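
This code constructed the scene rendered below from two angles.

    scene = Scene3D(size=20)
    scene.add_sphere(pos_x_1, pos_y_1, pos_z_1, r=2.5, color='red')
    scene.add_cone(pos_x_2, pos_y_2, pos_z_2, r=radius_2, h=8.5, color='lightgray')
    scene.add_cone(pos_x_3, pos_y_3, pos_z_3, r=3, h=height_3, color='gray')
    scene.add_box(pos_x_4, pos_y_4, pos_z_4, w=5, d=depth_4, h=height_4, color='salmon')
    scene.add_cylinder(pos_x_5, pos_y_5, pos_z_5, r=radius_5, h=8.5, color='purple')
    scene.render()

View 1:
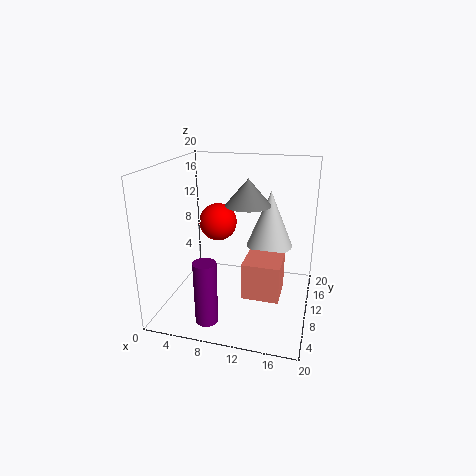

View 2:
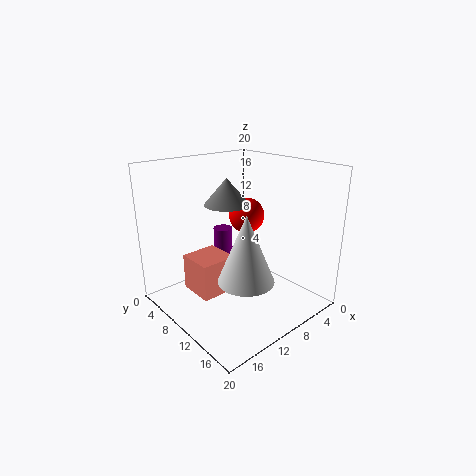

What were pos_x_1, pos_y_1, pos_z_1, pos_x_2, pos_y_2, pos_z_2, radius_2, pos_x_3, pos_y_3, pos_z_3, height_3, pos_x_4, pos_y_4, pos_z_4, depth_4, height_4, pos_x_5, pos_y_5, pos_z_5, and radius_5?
pos_x_1 = 7.5, pos_y_1 = 9, pos_z_1 = 12.5, pos_x_2 = 13.5, pos_y_2 = 15.5, pos_z_2 = 7, radius_2 = 3.5, pos_x_3 = 11.5, pos_y_3 = 9.5, pos_z_3 = 15, height_3 = 3.5, pos_x_4 = 11.5, pos_y_4 = 6, pos_z_4 = 3, depth_4 = 5, height_4 = 5, pos_x_5 = 7.5, pos_y_5 = 3.5, pos_z_5 = 0.5, radius_5 = 1.5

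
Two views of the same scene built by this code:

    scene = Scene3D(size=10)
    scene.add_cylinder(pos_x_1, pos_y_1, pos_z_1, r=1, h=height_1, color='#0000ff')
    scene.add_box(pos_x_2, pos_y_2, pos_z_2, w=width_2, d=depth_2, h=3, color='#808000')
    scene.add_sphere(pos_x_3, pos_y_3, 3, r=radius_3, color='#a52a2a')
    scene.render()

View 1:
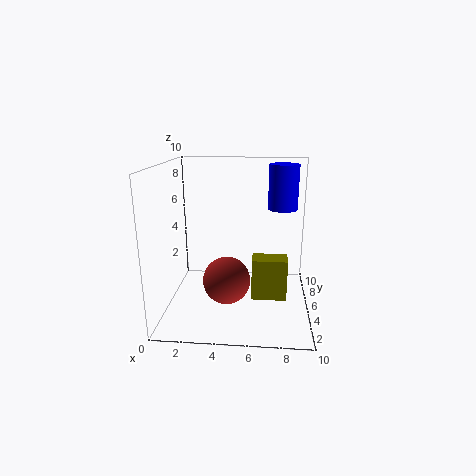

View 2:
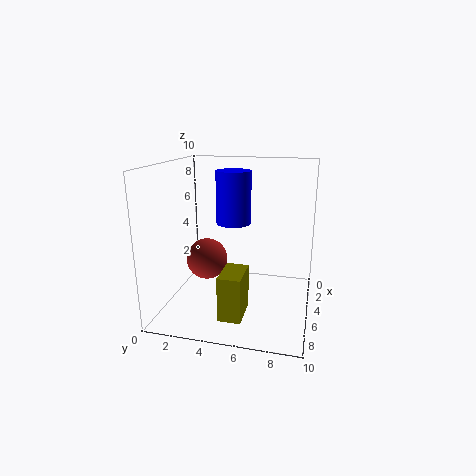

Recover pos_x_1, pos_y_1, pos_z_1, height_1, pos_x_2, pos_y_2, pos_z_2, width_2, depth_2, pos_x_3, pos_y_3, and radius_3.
pos_x_1 = 8, pos_y_1 = 5.5, pos_z_1 = 7, height_1 = 3, pos_x_2 = 6, pos_y_2 = 4.5, pos_z_2 = 0.5, width_2 = 2.5, depth_2 = 1.5, pos_x_3 = 4.5, pos_y_3 = 2.5, radius_3 = 1.5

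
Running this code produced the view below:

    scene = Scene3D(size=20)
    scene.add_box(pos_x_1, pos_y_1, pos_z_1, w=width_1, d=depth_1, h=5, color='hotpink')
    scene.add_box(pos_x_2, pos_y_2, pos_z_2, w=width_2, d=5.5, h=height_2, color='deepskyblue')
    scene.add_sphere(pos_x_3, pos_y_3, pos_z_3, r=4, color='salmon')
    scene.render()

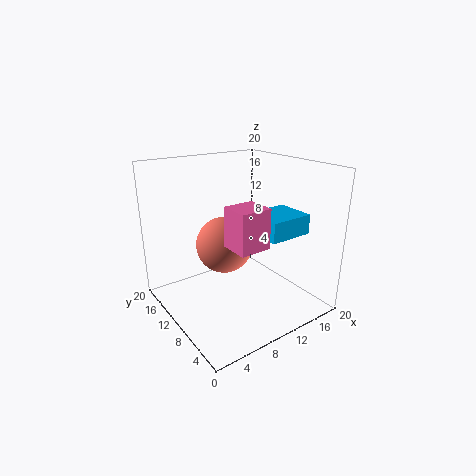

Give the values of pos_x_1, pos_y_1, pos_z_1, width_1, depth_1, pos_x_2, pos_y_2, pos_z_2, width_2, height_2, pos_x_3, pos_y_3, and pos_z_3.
pos_x_1 = 5.5; pos_y_1 = 2.75; pos_z_1 = 11.25; width_1 = 4; depth_1 = 3.75; pos_x_2 = 11.5; pos_y_2 = 4.25; pos_z_2 = 10.75; width_2 = 6.25; height_2 = 2.75; pos_x_3 = 9; pos_y_3 = 12; pos_z_3 = 8.5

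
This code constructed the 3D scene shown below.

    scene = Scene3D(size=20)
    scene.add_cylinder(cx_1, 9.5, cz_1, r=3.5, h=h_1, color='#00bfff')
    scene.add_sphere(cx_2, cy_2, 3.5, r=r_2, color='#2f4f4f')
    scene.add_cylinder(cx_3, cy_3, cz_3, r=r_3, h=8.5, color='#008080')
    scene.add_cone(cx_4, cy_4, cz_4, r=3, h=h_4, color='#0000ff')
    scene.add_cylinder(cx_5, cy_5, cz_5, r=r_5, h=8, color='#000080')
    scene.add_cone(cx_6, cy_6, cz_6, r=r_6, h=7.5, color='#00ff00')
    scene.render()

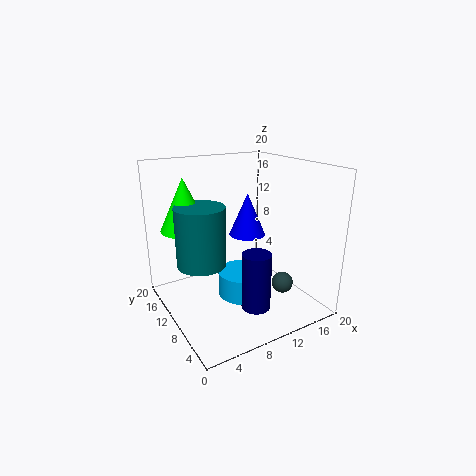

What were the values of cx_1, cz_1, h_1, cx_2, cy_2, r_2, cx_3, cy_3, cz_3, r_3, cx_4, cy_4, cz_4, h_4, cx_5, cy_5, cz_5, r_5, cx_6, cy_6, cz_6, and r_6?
cx_1 = 10.5
cz_1 = 1.5
h_1 = 3.5
cx_2 = 15
cy_2 = 6
r_2 = 1.5
cx_3 = 5.5
cy_3 = 12.5
cz_3 = 6
r_3 = 3.5
cx_4 = 16
cy_4 = 17
cz_4 = 7
h_4 = 7
cx_5 = 10.5
cy_5 = 6
cz_5 = 1
r_5 = 2
cx_6 = 4.5
cy_6 = 15.5
cz_6 = 10.5
r_6 = 3.5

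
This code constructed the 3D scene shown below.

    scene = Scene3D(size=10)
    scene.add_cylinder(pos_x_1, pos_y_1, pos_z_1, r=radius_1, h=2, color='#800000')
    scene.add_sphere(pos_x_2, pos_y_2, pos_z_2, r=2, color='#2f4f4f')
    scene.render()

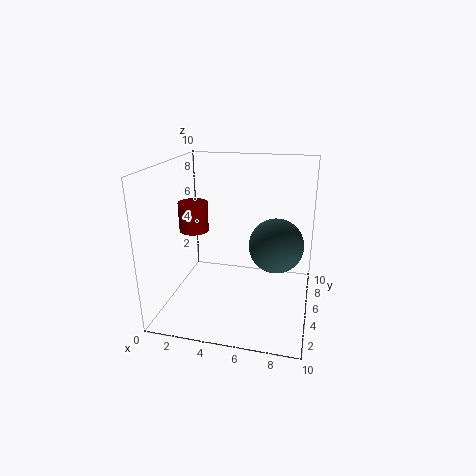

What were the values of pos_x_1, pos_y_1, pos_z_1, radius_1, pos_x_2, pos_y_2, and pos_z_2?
pos_x_1 = 2, pos_y_1 = 4.5, pos_z_1 = 5.5, radius_1 = 1, pos_x_2 = 7.5, pos_y_2 = 6.5, pos_z_2 = 4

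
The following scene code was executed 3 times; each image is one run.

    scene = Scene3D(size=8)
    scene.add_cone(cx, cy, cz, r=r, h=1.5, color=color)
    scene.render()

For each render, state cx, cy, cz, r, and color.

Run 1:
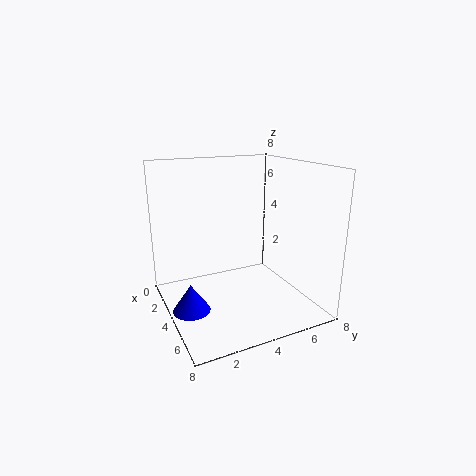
cx = 4.5; cy = 1; cz = 0.5; r = 1; color = 'blue'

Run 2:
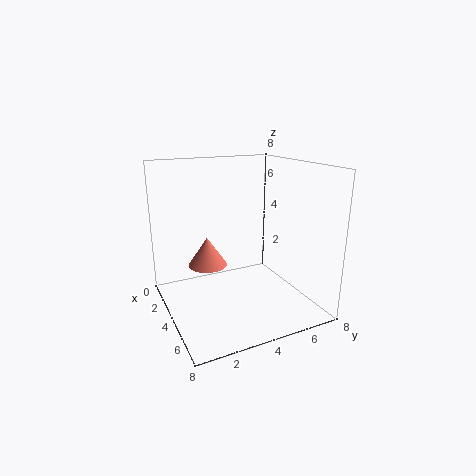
cx = 4.5; cy = 2; cz = 3; r = 1; color = 'salmon'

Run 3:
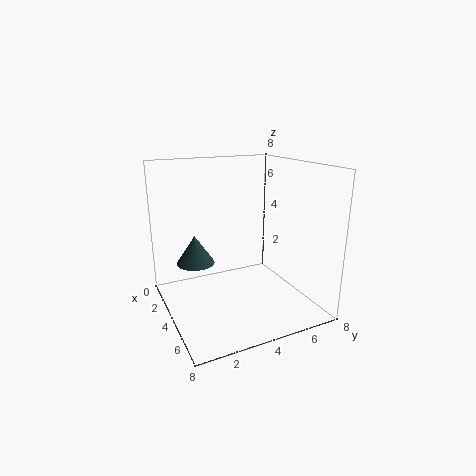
cx = 4; cy = 1.5; cz = 3; r = 1; color = 'darkslategray'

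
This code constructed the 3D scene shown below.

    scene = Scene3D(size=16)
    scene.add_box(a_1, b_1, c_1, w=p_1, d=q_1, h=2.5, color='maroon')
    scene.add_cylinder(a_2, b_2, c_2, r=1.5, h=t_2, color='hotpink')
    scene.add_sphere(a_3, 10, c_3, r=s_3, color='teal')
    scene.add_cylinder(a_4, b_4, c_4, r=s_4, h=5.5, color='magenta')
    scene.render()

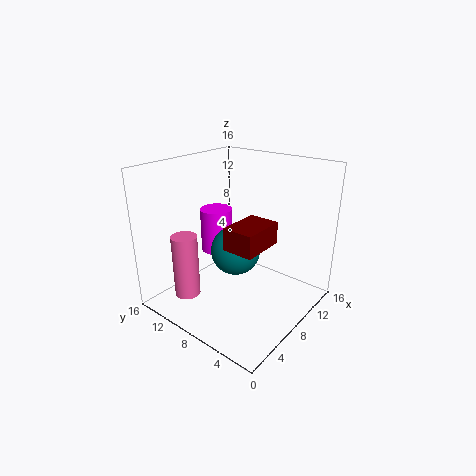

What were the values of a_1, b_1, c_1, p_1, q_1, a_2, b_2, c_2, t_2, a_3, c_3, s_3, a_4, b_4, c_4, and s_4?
a_1 = 5.5, b_1 = 4.5, c_1 = 7.5, p_1 = 5, q_1 = 3.5, a_2 = 4.5, b_2 = 13, c_2 = 0.5, t_2 = 7.5, a_3 = 10, c_3 = 5, s_3 = 3, a_4 = 10.5, b_4 = 13.5, c_4 = 4, s_4 = 2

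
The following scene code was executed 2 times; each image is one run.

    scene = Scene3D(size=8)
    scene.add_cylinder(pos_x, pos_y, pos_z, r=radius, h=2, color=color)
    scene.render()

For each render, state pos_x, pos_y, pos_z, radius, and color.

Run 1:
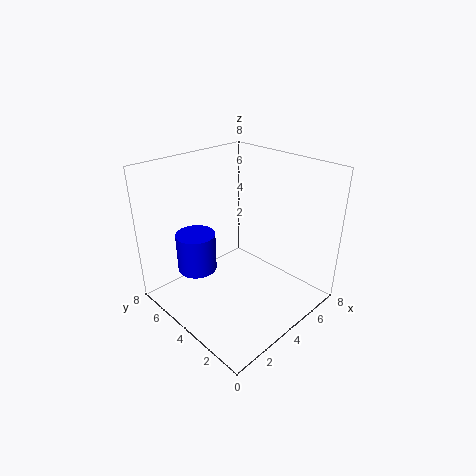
pos_x = 1.5, pos_y = 4.5, pos_z = 3, radius = 1, color = 'blue'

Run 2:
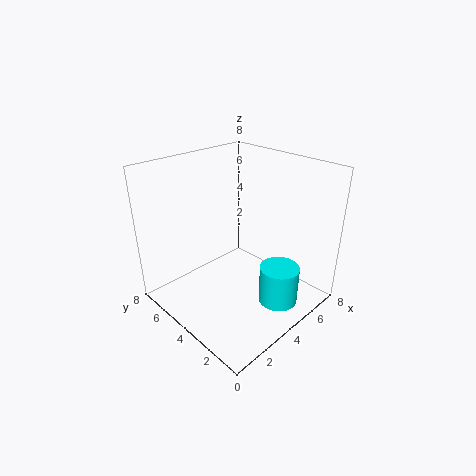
pos_x = 4, pos_y = 1, pos_z = 1.5, radius = 1, color = 'cyan'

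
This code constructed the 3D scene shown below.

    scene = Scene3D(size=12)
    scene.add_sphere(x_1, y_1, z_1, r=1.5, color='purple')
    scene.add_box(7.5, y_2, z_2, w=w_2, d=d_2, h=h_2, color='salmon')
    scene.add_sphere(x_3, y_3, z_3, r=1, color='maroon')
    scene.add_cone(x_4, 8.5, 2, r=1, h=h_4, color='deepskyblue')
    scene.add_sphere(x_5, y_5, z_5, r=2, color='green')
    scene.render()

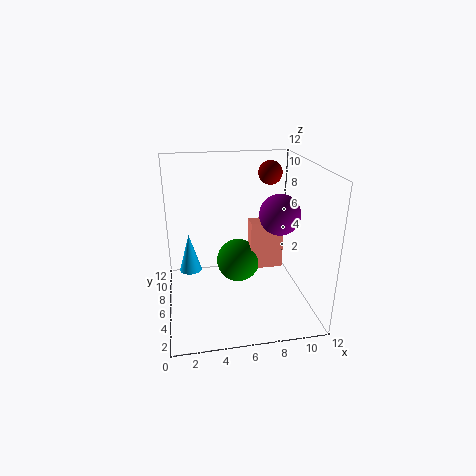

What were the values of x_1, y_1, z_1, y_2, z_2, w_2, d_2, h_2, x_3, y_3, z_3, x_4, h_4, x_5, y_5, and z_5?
x_1 = 8.5
y_1 = 3
z_1 = 9
y_2 = 7.5
z_2 = 2
w_2 = 3
d_2 = 1.5
h_2 = 4.5
x_3 = 9
y_3 = 7.5
z_3 = 11
x_4 = 2
h_4 = 3.5
x_5 = 6.5
y_5 = 8.5
z_5 = 2.5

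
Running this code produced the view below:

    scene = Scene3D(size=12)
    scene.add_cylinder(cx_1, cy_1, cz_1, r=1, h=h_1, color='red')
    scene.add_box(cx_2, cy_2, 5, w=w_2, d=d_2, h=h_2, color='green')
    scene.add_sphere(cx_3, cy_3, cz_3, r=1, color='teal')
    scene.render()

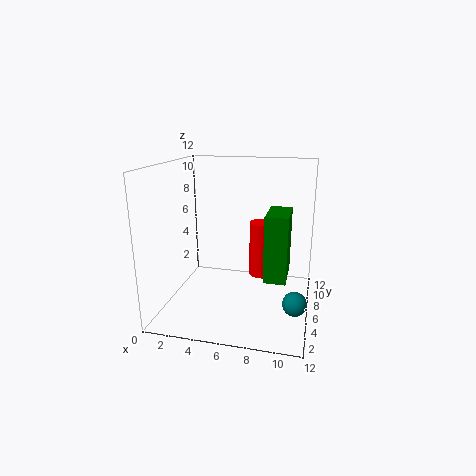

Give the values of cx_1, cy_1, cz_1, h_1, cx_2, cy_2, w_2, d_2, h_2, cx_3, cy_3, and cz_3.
cx_1 = 8; cy_1 = 6; cz_1 = 3; h_1 = 4.5; cx_2 = 9; cy_2 = 0.5; w_2 = 1.5; d_2 = 3; h_2 = 4.5; cx_3 = 11; cy_3 = 5; cz_3 = 1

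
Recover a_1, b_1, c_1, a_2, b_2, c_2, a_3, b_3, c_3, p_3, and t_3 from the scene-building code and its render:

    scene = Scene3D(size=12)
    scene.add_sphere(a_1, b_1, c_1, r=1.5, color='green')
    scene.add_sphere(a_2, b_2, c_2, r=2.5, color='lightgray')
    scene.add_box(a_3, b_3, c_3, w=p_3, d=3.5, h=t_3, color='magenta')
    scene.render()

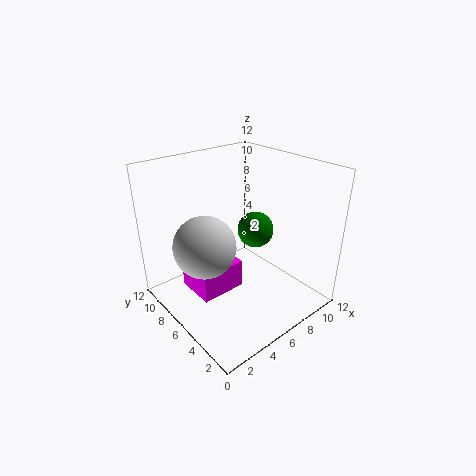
a_1 = 7.5; b_1 = 5.5; c_1 = 6.5; a_2 = 3; b_2 = 6.5; c_2 = 6; a_3 = 2.5; b_3 = 6; c_3 = 1; p_3 = 4; t_3 = 2.5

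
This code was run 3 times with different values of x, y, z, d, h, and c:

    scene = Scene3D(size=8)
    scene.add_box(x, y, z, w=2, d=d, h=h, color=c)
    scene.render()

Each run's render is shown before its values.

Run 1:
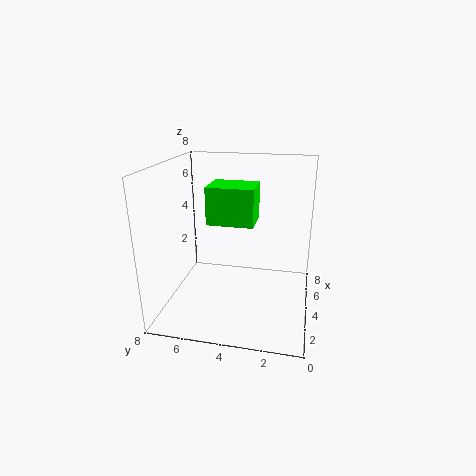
x = 3; y = 3; z = 5; d = 2.5; h = 2; c = 'lime'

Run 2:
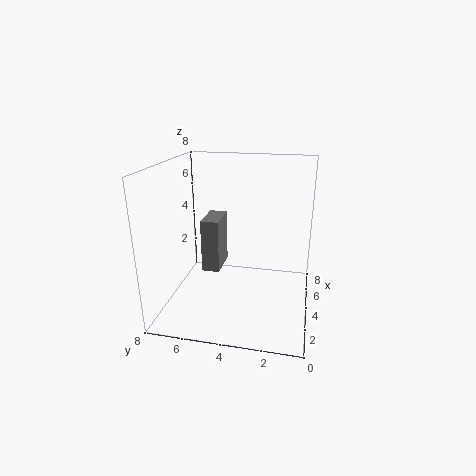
x = 3.5; y = 5; z = 2; d = 1; h = 3; c = 'gray'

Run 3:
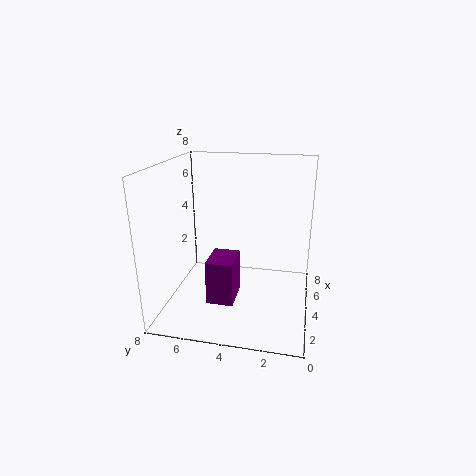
x = 2.5; y = 4; z = 0.5; d = 1.5; h = 2.5; c = 'purple'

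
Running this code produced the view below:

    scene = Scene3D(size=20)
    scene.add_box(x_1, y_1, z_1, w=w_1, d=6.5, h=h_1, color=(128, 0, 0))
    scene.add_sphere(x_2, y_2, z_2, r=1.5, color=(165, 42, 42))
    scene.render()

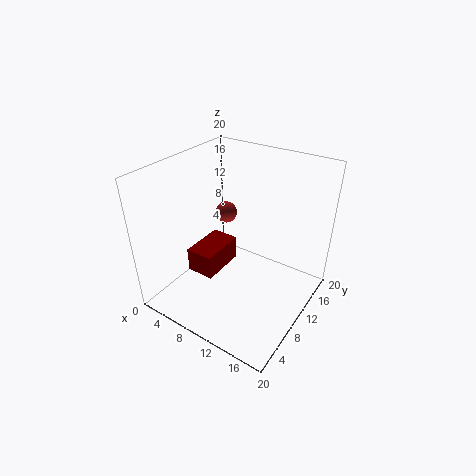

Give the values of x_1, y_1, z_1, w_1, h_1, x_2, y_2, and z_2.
x_1 = 4; y_1 = 6; z_1 = 4.5; w_1 = 4; h_1 = 3.5; x_2 = 7; y_2 = 11.5; z_2 = 12.5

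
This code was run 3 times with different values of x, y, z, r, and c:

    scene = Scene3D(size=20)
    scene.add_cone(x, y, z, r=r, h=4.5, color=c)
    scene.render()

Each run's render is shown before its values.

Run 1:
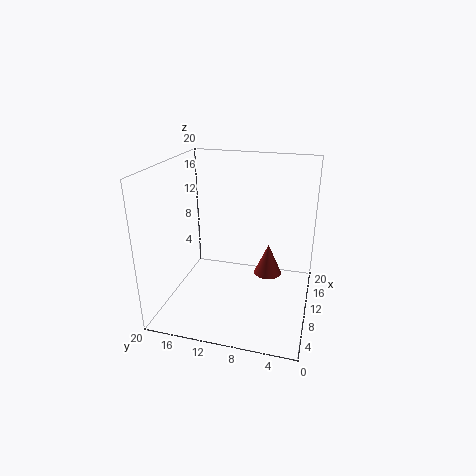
x = 12
y = 6
z = 4
r = 2
c = 'brown'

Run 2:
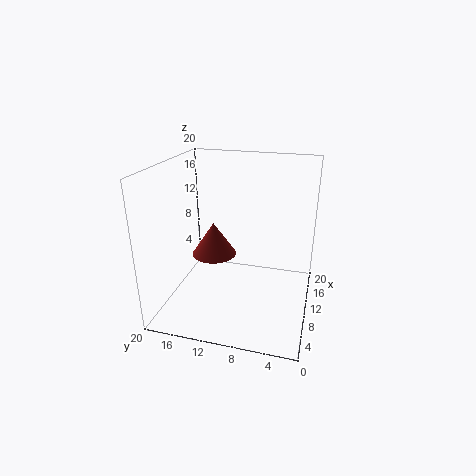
x = 8.5
y = 13
z = 8
r = 3
c = 'brown'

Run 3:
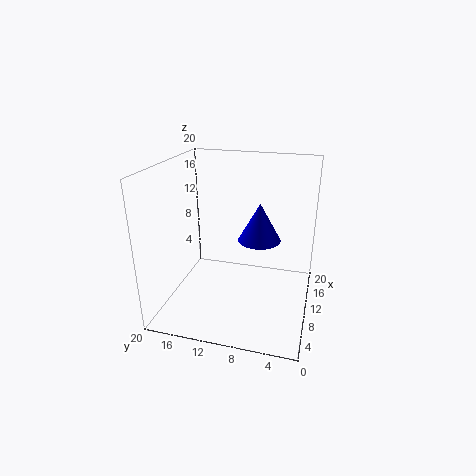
x = 5
y = 6
z = 12.5
r = 2.5
c = 'blue'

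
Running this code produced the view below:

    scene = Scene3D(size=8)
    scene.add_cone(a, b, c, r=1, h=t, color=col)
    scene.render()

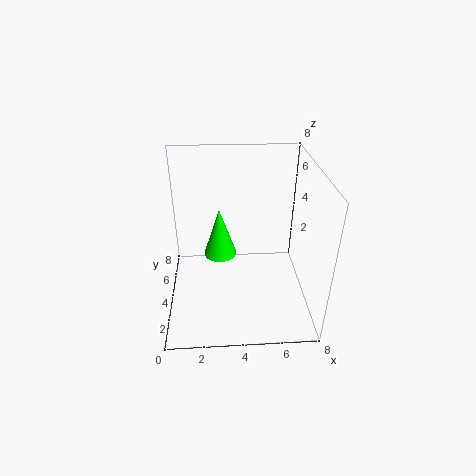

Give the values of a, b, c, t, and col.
a = 3
b = 5.5
c = 2
t = 3
col = 'lime'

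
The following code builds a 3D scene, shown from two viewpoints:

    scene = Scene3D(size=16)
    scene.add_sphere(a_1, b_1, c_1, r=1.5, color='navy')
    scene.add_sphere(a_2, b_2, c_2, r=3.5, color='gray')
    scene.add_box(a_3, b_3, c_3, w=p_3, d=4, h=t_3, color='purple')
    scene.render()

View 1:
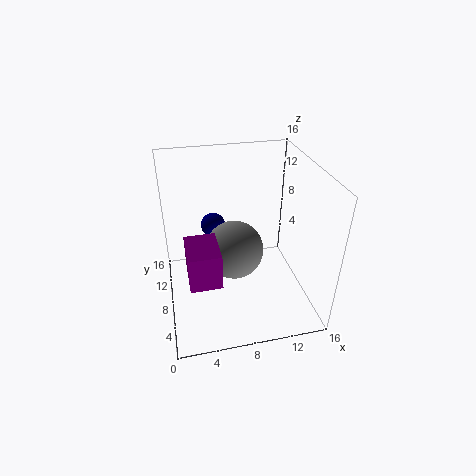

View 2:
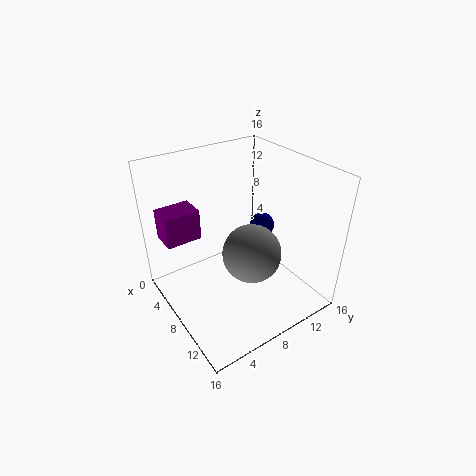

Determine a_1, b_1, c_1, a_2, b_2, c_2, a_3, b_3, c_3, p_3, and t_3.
a_1 = 6
b_1 = 13
c_1 = 7
a_2 = 8
b_2 = 10
c_2 = 5
a_3 = 2
b_3 = 1
c_3 = 7.5
p_3 = 3
t_3 = 3.5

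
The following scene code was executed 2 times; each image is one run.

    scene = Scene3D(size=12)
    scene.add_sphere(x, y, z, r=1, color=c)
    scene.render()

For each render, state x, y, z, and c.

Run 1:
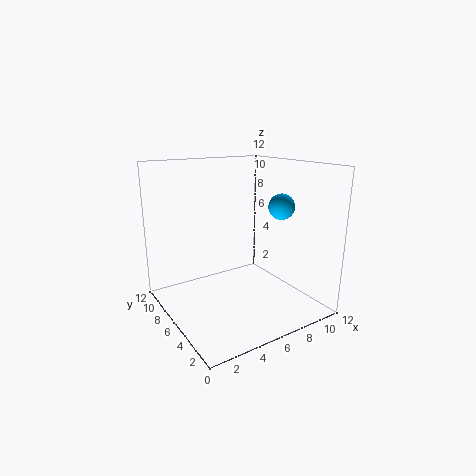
x = 8; y = 3; z = 9; c = 'deepskyblue'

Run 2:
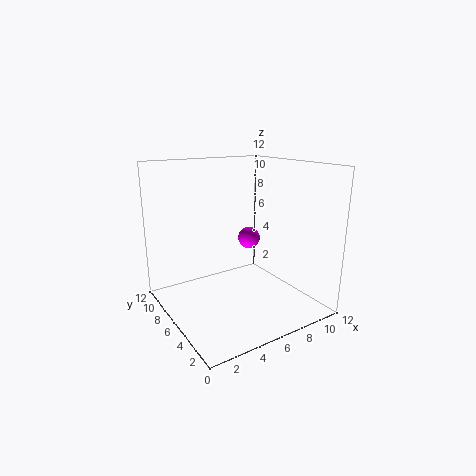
x = 8.5; y = 8; z = 5; c = 'magenta'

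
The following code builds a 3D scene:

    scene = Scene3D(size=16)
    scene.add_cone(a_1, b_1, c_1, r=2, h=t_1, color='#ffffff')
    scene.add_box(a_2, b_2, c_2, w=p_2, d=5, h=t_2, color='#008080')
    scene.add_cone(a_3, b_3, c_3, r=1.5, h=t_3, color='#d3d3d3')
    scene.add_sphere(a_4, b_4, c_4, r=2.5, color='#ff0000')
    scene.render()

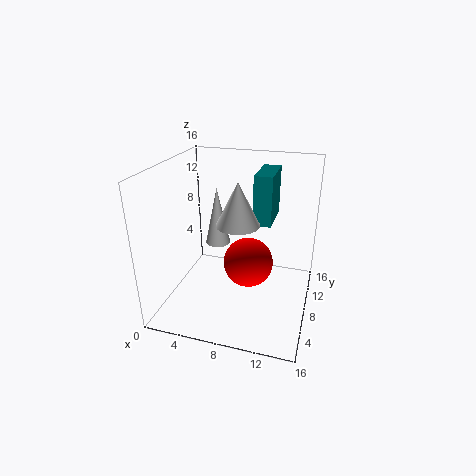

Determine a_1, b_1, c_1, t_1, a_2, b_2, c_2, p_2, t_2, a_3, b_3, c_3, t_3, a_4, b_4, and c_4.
a_1 = 9.5; b_1 = 3; c_1 = 12; t_1 = 4; a_2 = 9.5; b_2 = 8.5; c_2 = 9.5; p_2 = 2; t_2 = 5.5; a_3 = 4.5; b_3 = 11; c_3 = 5.5; t_3 = 7; a_4 = 10; b_4 = 5; c_4 = 7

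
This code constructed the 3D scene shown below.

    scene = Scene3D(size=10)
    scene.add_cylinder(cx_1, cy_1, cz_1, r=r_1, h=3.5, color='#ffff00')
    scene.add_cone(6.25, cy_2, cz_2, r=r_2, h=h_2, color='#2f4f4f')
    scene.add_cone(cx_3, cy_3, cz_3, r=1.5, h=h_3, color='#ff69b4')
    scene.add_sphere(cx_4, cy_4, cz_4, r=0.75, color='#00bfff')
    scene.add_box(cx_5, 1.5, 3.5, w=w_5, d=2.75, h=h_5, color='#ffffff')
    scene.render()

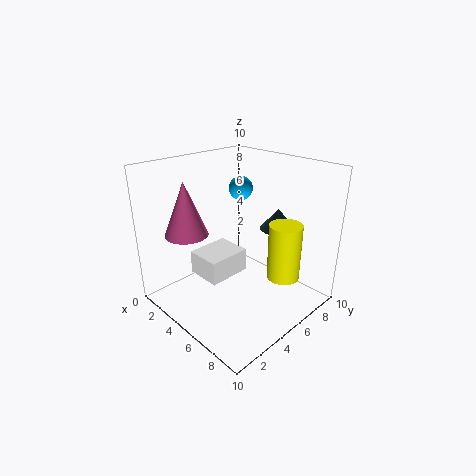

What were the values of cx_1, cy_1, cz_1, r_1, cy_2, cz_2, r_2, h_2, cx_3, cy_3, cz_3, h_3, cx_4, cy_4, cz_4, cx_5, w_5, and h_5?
cx_1 = 9
cy_1 = 5
cz_1 = 3.75
r_1 = 1
cy_2 = 7.75
cz_2 = 5.25
r_2 = 1.25
h_2 = 1.5
cx_3 = 2.5
cy_3 = 2.5
cz_3 = 5.25
h_3 = 3.75
cx_4 = 5.5
cy_4 = 4.75
cz_4 = 8.75
cx_5 = 4.25
w_5 = 2.25
h_5 = 1.5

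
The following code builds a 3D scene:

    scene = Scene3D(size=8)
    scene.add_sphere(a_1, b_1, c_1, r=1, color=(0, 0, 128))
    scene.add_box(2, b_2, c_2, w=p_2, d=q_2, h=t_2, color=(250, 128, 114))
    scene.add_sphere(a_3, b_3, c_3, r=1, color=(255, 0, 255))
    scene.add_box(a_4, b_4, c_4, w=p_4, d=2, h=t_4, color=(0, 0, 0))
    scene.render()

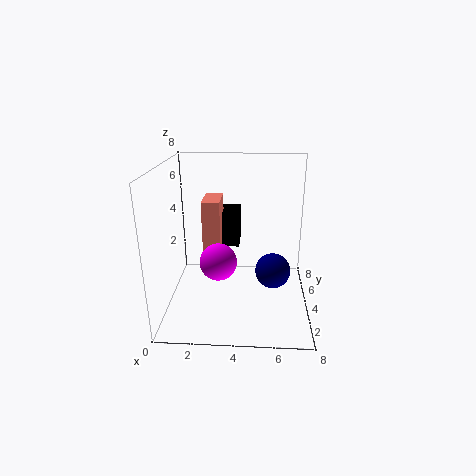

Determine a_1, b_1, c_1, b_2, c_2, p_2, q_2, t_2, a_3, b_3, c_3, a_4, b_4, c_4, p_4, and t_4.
a_1 = 6
b_1 = 4
c_1 = 2
b_2 = 4
c_2 = 3
p_2 = 1
q_2 = 2
t_2 = 3
a_3 = 3
b_3 = 3
c_3 = 3
a_4 = 2
b_4 = 5
c_4 = 3
p_4 = 2
t_4 = 2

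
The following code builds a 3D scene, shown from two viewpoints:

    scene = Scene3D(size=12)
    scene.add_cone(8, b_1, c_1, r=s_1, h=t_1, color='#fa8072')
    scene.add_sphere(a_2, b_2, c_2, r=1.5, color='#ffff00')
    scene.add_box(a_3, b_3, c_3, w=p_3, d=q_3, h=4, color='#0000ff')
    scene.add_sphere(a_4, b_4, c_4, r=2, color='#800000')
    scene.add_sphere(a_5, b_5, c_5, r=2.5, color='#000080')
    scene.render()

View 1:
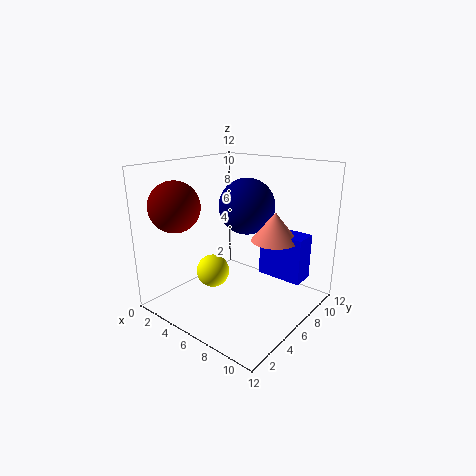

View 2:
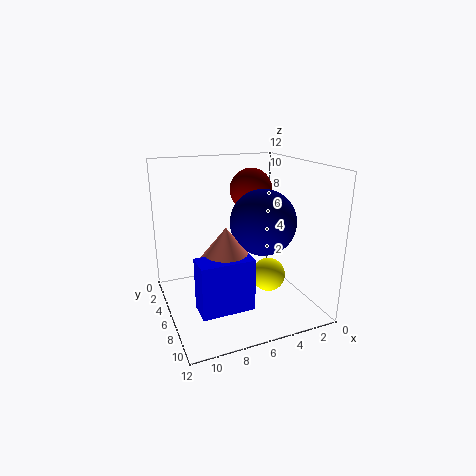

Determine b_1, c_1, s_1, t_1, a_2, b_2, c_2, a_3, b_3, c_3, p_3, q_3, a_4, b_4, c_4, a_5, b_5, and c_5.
b_1 = 8.5
c_1 = 5.5
s_1 = 2
t_1 = 2.5
a_2 = 3
b_2 = 6
c_2 = 2
a_3 = 6.5
b_3 = 8.5
c_3 = 2
p_3 = 4
q_3 = 2
a_4 = 3
b_4 = 2
c_4 = 9
a_5 = 5
b_5 = 8.5
c_5 = 8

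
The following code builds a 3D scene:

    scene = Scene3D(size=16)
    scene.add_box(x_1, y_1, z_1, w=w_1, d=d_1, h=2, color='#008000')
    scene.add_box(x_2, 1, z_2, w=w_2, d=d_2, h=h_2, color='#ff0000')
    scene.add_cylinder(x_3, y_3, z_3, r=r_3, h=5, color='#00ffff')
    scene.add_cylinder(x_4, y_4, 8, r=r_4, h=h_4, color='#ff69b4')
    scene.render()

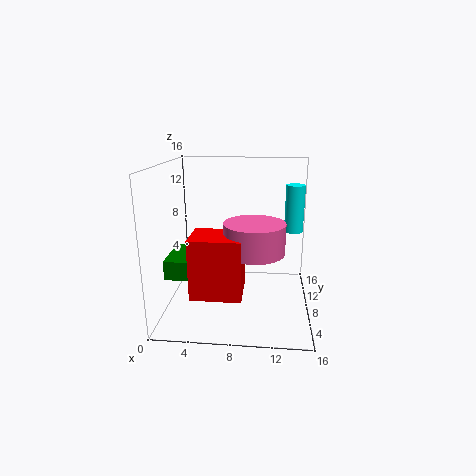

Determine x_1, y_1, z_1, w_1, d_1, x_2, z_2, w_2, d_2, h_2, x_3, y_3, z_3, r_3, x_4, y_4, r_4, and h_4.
x_1 = 1; y_1 = 3; z_1 = 5; w_1 = 3; d_1 = 5; x_2 = 4; z_2 = 4; w_2 = 5; d_2 = 4; h_2 = 6; x_3 = 14; y_3 = 8; z_3 = 9; r_3 = 1; x_4 = 10; y_4 = 4; r_4 = 3; h_4 = 3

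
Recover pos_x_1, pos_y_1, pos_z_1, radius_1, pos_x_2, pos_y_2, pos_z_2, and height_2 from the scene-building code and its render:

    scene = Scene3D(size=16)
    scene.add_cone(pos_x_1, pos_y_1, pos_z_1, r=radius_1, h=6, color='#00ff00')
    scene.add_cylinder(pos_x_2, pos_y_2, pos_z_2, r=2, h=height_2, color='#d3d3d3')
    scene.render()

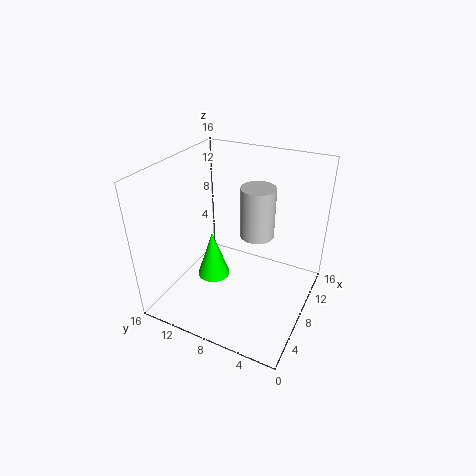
pos_x_1 = 9, pos_y_1 = 12, pos_z_1 = 1, radius_1 = 2, pos_x_2 = 11, pos_y_2 = 7, pos_z_2 = 7, height_2 = 6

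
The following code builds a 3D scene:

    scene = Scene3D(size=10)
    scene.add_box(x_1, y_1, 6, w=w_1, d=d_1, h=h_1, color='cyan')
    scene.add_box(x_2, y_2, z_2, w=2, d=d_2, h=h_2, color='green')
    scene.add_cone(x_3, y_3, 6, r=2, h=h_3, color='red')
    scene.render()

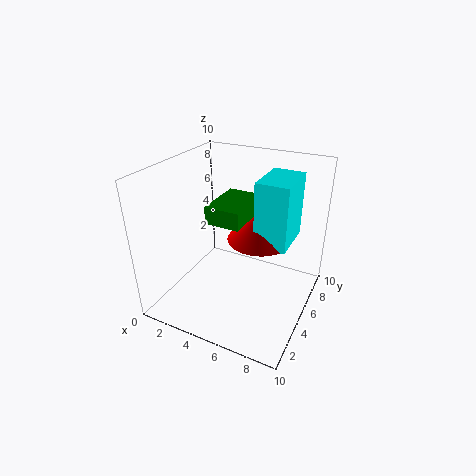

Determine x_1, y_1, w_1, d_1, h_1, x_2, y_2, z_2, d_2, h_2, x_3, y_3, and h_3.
x_1 = 7, y_1 = 3, w_1 = 2, d_1 = 3, h_1 = 4, x_2 = 5, y_2 = 1, z_2 = 8, d_2 = 3, h_2 = 1, x_3 = 7, y_3 = 4, h_3 = 2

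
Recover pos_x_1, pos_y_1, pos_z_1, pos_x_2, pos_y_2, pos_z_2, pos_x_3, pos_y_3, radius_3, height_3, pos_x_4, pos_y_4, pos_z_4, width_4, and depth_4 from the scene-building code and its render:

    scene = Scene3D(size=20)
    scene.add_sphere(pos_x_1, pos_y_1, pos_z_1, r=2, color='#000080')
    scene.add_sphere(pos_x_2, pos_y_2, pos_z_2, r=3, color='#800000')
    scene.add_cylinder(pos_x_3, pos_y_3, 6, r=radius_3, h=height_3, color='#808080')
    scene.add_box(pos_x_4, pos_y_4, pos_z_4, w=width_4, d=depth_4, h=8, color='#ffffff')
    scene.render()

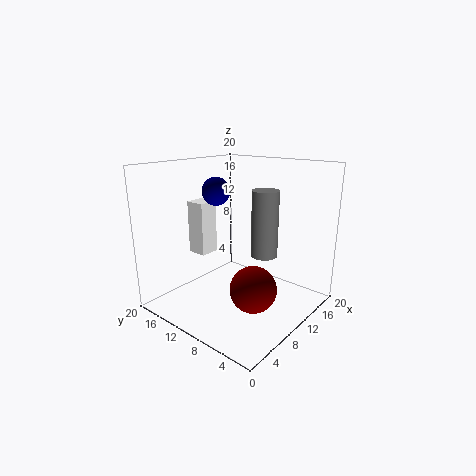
pos_x_1 = 10, pos_y_1 = 14, pos_z_1 = 16, pos_x_2 = 7, pos_y_2 = 5, pos_z_2 = 5, pos_x_3 = 15, pos_y_3 = 9, radius_3 = 2, height_3 = 10, pos_x_4 = 9, pos_y_4 = 16, pos_z_4 = 6, width_4 = 3, depth_4 = 3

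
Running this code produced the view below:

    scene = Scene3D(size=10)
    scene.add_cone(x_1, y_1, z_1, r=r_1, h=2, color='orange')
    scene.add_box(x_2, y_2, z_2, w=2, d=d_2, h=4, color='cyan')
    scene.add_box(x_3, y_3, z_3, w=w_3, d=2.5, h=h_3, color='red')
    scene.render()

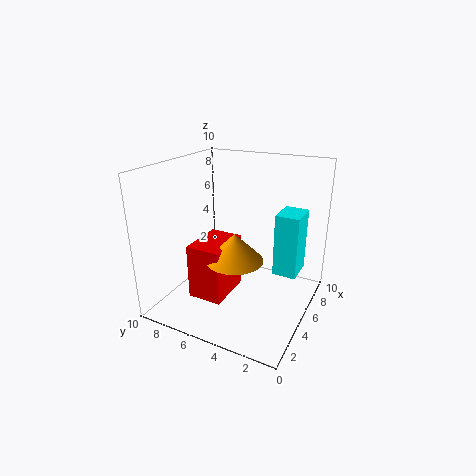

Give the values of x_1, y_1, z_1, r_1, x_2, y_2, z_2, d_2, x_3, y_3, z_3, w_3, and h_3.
x_1 = 4.5, y_1 = 5, z_1 = 3.5, r_1 = 2, x_2 = 4, y_2 = 0.5, z_2 = 3.5, d_2 = 1.5, x_3 = 3, y_3 = 5.5, z_3 = 0.5, w_3 = 3.5, h_3 = 4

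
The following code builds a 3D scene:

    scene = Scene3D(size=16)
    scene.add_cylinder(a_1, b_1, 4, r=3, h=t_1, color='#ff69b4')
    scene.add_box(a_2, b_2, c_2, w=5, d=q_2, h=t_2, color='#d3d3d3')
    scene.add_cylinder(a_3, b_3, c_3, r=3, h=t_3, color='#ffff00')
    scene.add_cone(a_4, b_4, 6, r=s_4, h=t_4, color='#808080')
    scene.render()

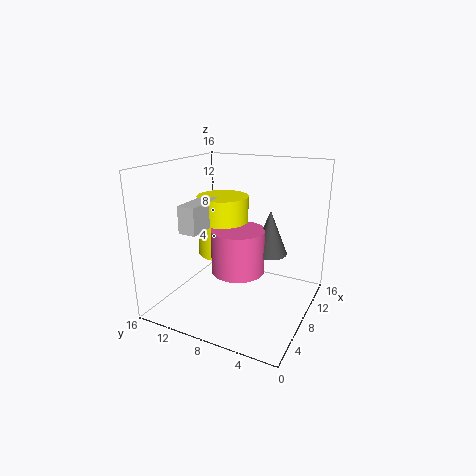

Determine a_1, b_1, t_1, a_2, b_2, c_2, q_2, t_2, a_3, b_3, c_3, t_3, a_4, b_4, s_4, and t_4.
a_1 = 8; b_1 = 8; t_1 = 5; a_2 = 4; b_2 = 11; c_2 = 9; q_2 = 2; t_2 = 3; a_3 = 10; b_3 = 11; c_3 = 5; t_3 = 7; a_4 = 10; b_4 = 5; s_4 = 2; t_4 = 5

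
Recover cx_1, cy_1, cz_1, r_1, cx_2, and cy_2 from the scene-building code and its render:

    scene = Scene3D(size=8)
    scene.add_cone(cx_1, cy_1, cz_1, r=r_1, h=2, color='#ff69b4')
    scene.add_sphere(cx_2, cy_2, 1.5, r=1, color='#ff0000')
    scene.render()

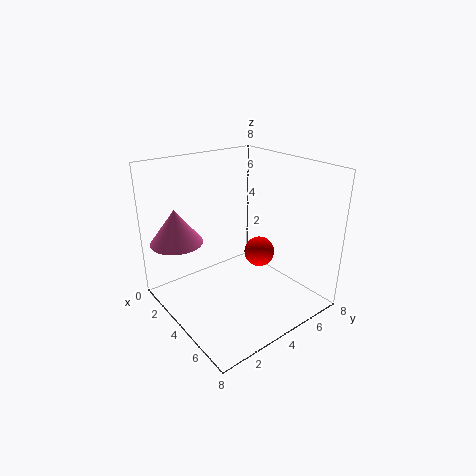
cx_1 = 1.5, cy_1 = 1.5, cz_1 = 3.5, r_1 = 1.5, cx_2 = 2.5, cy_2 = 7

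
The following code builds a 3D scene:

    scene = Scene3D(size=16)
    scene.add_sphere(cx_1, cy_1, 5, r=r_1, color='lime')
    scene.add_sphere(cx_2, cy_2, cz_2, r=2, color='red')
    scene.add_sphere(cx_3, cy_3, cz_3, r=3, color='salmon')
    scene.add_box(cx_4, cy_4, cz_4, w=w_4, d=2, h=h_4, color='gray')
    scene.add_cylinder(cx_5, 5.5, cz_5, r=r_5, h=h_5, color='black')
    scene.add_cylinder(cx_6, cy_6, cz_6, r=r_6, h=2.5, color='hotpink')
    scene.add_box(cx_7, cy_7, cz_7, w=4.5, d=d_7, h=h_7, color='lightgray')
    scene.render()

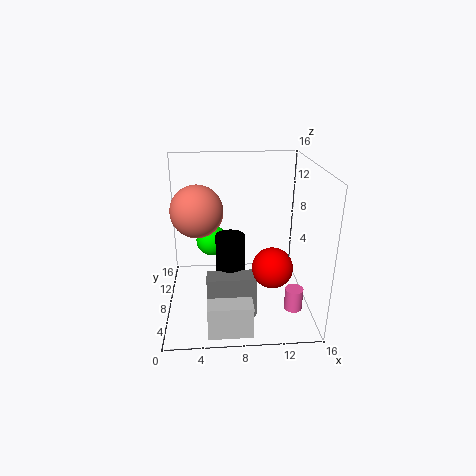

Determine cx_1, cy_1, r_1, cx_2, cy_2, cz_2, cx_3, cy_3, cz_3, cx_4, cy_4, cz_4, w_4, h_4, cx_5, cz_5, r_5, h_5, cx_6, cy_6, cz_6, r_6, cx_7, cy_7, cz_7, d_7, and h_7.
cx_1 = 5
cy_1 = 14
r_1 = 2
cx_2 = 11
cy_2 = 3
cz_2 = 7
cx_3 = 3.5
cy_3 = 10
cz_3 = 10.5
cx_4 = 4.5
cy_4 = 2.5
cz_4 = 1.5
w_4 = 5
h_4 = 4.5
cx_5 = 7
cz_5 = 4
r_5 = 1.5
h_5 = 5.5
cx_6 = 14
cy_6 = 5
cz_6 = 0.5
r_6 = 1
cx_7 = 4.5
cy_7 = 0.5
cz_7 = 0.5
d_7 = 5.5
h_7 = 3.5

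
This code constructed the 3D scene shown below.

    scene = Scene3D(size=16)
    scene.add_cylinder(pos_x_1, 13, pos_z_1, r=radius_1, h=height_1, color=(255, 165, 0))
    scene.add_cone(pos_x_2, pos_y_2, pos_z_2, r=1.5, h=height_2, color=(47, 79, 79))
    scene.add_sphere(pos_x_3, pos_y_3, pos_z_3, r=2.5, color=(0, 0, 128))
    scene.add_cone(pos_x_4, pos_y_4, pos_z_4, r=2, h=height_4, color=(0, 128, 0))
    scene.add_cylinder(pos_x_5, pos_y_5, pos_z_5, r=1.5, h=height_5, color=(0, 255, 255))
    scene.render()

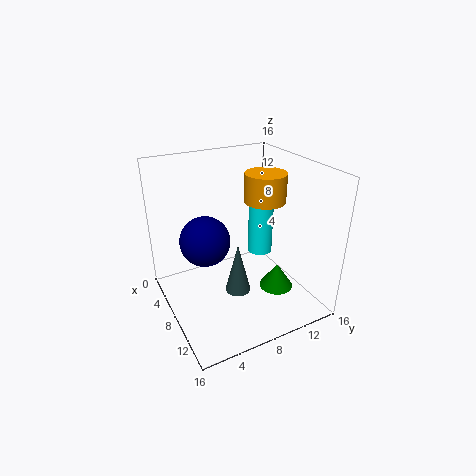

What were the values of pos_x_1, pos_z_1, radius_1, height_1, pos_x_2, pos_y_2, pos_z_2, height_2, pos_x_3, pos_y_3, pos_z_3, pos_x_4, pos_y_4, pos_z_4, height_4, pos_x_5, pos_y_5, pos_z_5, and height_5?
pos_x_1 = 5.5, pos_z_1 = 10.5, radius_1 = 2.5, height_1 = 3.5, pos_x_2 = 8, pos_y_2 = 8, pos_z_2 = 1, height_2 = 6, pos_x_3 = 9.5, pos_y_3 = 3.5, pos_z_3 = 9.5, pos_x_4 = 9.5, pos_y_4 = 12.5, pos_z_4 = 1, height_4 = 3, pos_x_5 = 5.5, pos_y_5 = 12.5, pos_z_5 = 4, height_5 = 7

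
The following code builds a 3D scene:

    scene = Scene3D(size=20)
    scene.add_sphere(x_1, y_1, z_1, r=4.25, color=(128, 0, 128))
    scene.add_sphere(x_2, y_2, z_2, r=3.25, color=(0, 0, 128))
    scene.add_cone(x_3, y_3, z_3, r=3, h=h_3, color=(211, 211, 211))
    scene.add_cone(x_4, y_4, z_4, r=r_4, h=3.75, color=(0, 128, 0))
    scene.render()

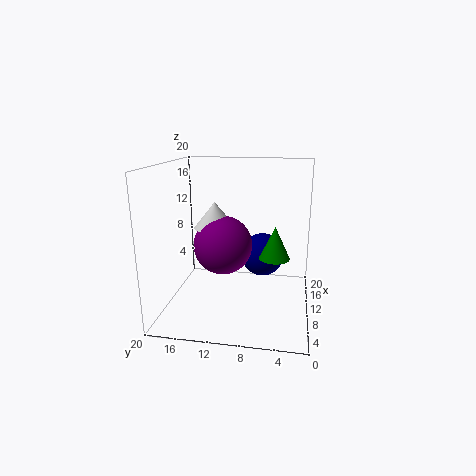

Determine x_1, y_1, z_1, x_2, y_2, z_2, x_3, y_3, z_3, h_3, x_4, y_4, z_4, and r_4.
x_1 = 11.5, y_1 = 12.5, z_1 = 8.25, x_2 = 14.5, y_2 = 7, z_2 = 6, x_3 = 12, y_3 = 13.75, z_3 = 10.75, h_3 = 3.75, x_4 = 3, y_4 = 4.5, z_4 = 10.25, r_4 = 1.75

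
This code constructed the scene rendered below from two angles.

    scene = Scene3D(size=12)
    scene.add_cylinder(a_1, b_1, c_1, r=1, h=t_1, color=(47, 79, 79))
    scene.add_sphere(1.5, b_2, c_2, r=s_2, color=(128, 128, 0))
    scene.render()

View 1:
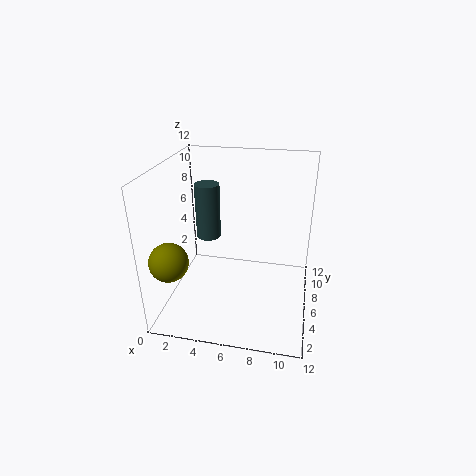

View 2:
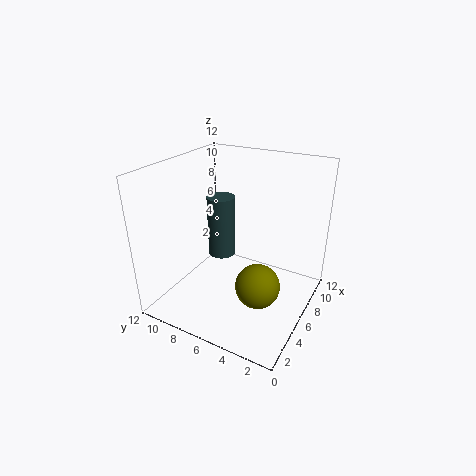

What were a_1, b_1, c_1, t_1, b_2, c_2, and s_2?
a_1 = 3.5
b_1 = 6
c_1 = 6
t_1 = 4.5
b_2 = 2
c_2 = 5.5
s_2 = 1.5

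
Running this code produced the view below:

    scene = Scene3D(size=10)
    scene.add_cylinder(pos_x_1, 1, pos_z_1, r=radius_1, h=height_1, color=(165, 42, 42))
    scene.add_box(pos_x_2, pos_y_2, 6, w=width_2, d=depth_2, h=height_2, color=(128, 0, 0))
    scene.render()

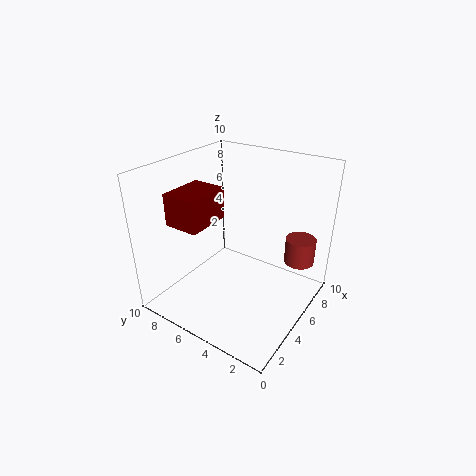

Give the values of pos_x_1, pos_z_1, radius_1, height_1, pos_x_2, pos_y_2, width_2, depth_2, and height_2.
pos_x_1 = 6.5; pos_z_1 = 3.75; radius_1 = 1; height_1 = 1.75; pos_x_2 = 2.25; pos_y_2 = 6.5; width_2 = 3.25; depth_2 = 2.5; height_2 = 2.25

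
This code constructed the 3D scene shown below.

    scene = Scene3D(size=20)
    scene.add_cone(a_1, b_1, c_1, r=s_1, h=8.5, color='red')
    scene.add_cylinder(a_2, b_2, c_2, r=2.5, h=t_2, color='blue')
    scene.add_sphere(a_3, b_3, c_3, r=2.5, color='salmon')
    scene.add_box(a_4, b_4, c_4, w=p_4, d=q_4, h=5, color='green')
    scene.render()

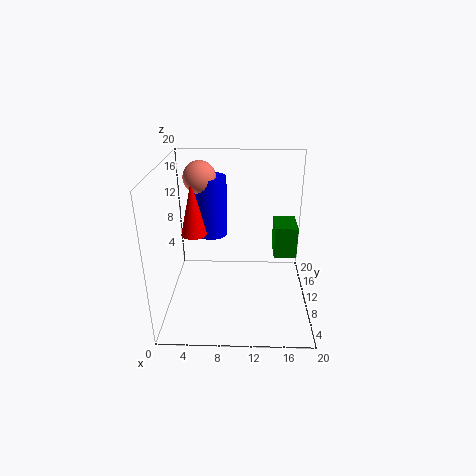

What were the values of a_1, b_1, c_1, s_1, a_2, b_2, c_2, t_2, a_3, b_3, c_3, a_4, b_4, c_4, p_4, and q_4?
a_1 = 3, b_1 = 15, c_1 = 8, s_1 = 2, a_2 = 5.5, b_2 = 17.5, c_2 = 7, t_2 = 9.5, a_3 = 4, b_3 = 17, c_3 = 16.5, a_4 = 15.5, b_4 = 14, c_4 = 4.5, p_4 = 3.5, q_4 = 5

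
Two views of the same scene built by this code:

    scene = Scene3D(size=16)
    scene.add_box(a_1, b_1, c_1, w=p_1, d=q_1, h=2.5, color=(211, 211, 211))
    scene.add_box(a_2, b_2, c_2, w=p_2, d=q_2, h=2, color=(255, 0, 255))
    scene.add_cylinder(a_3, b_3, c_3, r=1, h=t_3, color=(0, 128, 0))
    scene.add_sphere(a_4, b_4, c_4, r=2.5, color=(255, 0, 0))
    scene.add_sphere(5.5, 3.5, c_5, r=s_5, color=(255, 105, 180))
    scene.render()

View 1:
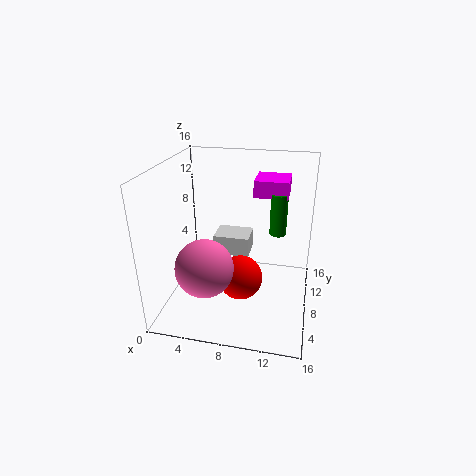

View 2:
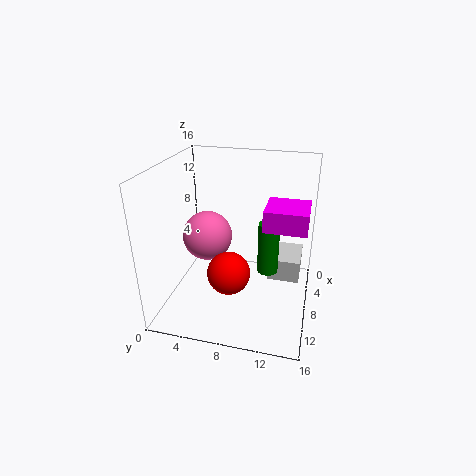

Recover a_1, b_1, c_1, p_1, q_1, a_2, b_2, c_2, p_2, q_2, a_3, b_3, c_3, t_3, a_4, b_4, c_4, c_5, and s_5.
a_1 = 4
b_1 = 11.5
c_1 = 3.5
p_1 = 4.5
q_1 = 3.5
a_2 = 9
b_2 = 11.5
c_2 = 11.5
p_2 = 4
q_2 = 4
a_3 = 12
b_3 = 12
c_3 = 7
t_3 = 5
a_4 = 8.5
b_4 = 7
c_4 = 3.5
c_5 = 6.5
s_5 = 3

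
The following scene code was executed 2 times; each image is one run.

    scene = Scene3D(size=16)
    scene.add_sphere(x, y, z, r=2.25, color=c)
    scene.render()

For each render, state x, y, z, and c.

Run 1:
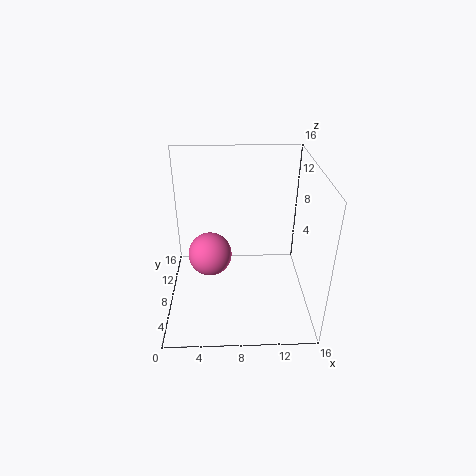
x = 5
y = 5.75
z = 7.5
c = 'hotpink'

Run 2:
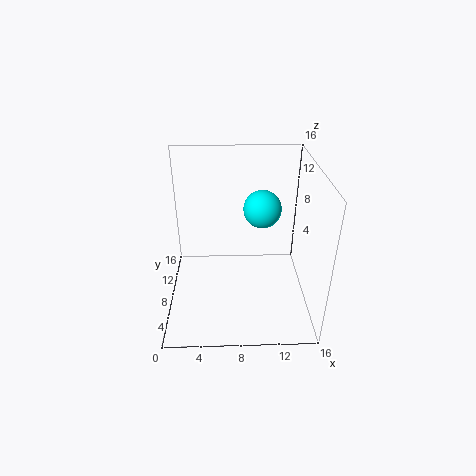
x = 11
y = 11.5
z = 9.75
c = 'cyan'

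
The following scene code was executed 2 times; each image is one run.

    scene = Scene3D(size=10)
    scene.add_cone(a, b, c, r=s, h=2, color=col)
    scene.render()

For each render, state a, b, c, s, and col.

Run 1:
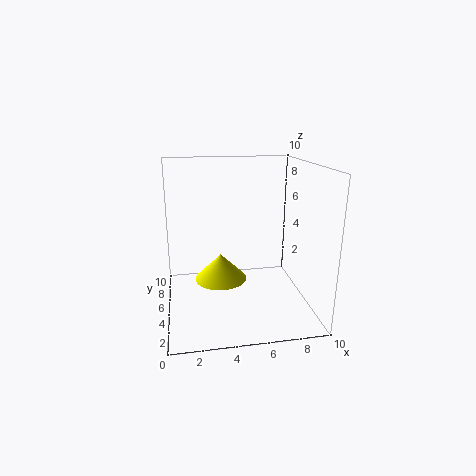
a = 4; b = 7; c = 1; s = 2; col = 'yellow'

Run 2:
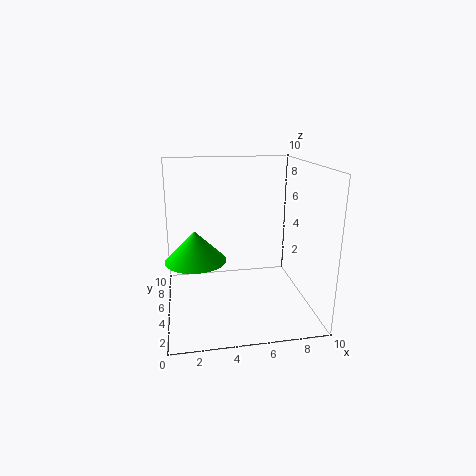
a = 2; b = 4; c = 4; s = 2; col = 'lime'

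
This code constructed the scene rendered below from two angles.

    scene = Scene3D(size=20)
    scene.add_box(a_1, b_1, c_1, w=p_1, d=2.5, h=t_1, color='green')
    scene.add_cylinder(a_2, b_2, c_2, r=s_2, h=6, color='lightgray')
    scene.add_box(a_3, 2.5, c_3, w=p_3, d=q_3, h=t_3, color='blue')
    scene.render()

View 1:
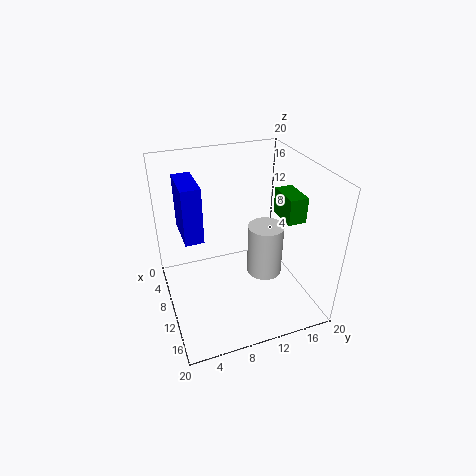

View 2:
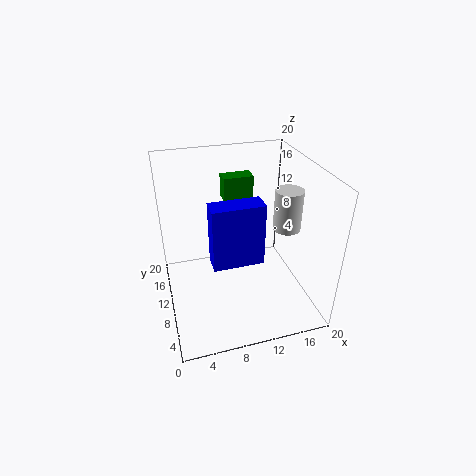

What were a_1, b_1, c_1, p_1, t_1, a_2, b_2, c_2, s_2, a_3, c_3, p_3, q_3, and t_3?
a_1 = 9.5, b_1 = 15.5, c_1 = 13, p_1 = 4.5, t_1 = 3.5, a_2 = 17.5, b_2 = 10.5, c_2 = 10, s_2 = 2, a_3 = 5, c_3 = 11, p_3 = 6, q_3 = 2.5, t_3 = 7.5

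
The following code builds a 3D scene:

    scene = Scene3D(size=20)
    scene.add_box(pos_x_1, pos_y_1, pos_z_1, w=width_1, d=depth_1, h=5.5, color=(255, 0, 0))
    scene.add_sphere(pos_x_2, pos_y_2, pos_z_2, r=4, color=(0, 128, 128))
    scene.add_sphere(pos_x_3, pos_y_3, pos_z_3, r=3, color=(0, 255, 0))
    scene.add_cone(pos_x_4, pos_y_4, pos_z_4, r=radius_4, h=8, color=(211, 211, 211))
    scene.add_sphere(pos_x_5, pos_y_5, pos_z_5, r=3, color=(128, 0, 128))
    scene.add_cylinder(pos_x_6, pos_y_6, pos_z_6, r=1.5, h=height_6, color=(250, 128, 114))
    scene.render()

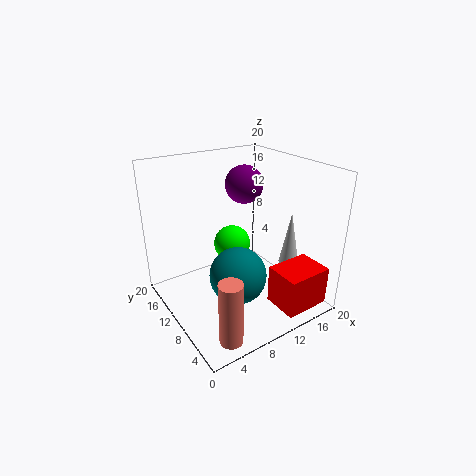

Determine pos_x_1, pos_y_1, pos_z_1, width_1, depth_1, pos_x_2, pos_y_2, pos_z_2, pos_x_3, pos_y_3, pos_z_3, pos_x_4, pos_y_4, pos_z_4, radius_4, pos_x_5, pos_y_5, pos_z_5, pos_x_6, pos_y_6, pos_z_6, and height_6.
pos_x_1 = 12.5, pos_y_1 = 1, pos_z_1 = 1, width_1 = 6.5, depth_1 = 5, pos_x_2 = 9, pos_y_2 = 8.5, pos_z_2 = 5, pos_x_3 = 13.5, pos_y_3 = 17, pos_z_3 = 5, pos_x_4 = 18, pos_y_4 = 8, pos_z_4 = 4.5, radius_4 = 1.5, pos_x_5 = 15.5, pos_y_5 = 16.5, pos_z_5 = 15, pos_x_6 = 4, pos_y_6 = 2.5, pos_z_6 = 0.5, height_6 = 8.5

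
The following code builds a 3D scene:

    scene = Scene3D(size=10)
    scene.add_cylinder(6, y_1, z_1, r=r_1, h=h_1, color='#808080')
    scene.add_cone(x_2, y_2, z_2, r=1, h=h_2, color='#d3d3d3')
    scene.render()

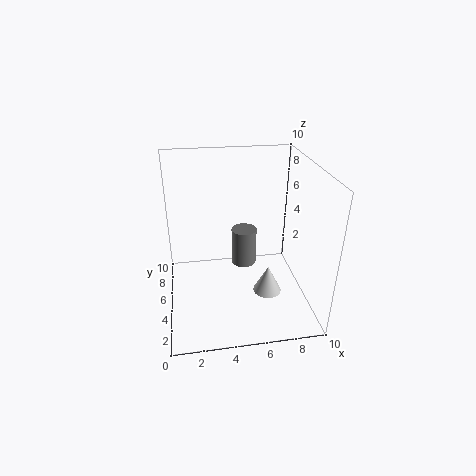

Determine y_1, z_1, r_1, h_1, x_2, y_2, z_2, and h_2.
y_1 = 8, z_1 = 1, r_1 = 1, h_1 = 3, x_2 = 7, y_2 = 4, z_2 = 1, h_2 = 2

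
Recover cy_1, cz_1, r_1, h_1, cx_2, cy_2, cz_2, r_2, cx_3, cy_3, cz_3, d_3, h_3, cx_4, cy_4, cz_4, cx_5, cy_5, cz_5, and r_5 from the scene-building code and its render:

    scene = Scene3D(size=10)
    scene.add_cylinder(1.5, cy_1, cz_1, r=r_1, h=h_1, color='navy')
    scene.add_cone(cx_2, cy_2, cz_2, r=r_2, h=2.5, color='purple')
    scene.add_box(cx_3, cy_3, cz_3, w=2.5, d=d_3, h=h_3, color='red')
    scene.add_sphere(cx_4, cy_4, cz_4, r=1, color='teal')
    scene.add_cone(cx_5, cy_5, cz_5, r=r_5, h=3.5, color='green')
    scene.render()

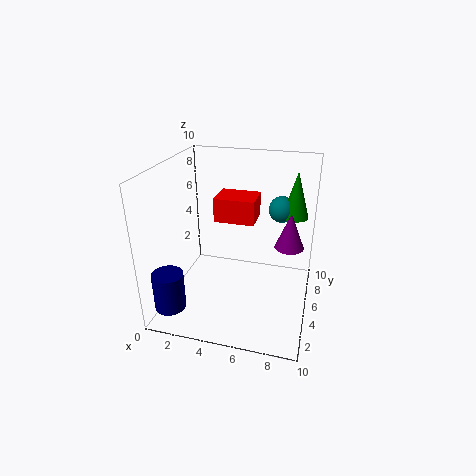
cy_1 = 1; cz_1 = 1.5; r_1 = 1; h_1 = 2.5; cx_2 = 8.5; cy_2 = 5.5; cz_2 = 4.5; r_2 = 1; cx_3 = 4; cy_3 = 3; cz_3 = 7; d_3 = 2; h_3 = 1.5; cx_4 = 7.5; cy_4 = 8.5; cz_4 = 6; cx_5 = 8.5; cy_5 = 8.5; cz_5 = 5.5; r_5 = 1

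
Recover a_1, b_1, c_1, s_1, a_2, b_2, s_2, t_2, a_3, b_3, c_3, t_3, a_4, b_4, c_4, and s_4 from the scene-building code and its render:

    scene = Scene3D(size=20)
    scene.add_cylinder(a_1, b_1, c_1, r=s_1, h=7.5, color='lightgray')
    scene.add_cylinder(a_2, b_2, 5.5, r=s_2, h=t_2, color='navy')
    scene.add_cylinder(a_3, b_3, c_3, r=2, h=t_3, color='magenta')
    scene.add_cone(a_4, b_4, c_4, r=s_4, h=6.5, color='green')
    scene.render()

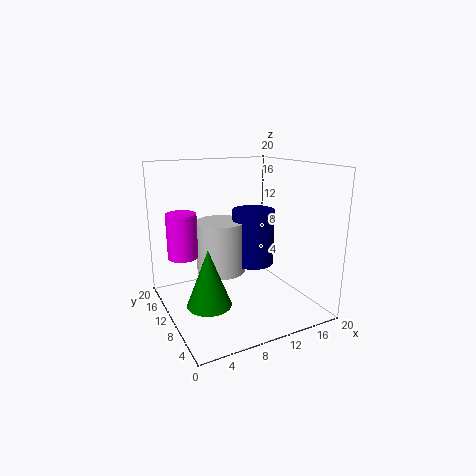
a_1 = 8.5; b_1 = 12.5; c_1 = 4.5; s_1 = 3.5; a_2 = 13; b_2 = 11; s_2 = 3; t_2 = 8; a_3 = 2.5; b_3 = 11.5; c_3 = 8; t_3 = 6; a_4 = 2.5; b_4 = 2.5; c_4 = 5.5; s_4 = 2.5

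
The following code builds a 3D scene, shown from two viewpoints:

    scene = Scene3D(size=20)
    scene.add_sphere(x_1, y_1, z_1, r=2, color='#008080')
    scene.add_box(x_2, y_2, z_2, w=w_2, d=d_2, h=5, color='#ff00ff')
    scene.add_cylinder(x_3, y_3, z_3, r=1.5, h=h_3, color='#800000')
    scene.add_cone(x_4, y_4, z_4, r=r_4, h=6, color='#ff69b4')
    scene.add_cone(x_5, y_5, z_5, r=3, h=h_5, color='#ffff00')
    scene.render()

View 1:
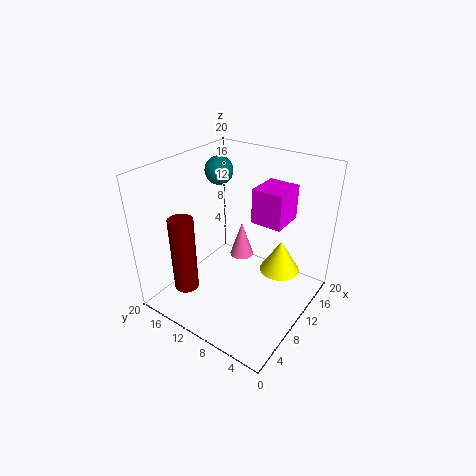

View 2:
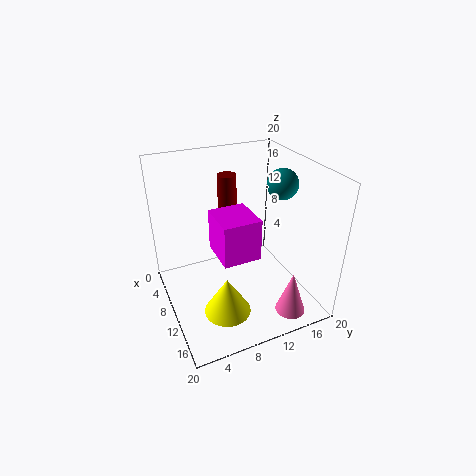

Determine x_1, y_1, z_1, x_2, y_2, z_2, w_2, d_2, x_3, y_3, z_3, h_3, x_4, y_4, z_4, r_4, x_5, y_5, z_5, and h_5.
x_1 = 12.5
y_1 = 15
z_1 = 18
x_2 = 12.5
y_2 = 5
z_2 = 11.5
w_2 = 5
d_2 = 4.5
x_3 = 1.5
y_3 = 12
z_3 = 6.5
h_3 = 9.5
x_4 = 17.5
y_4 = 14.5
z_4 = 1.5
r_4 = 2
x_5 = 15.5
y_5 = 6
z_5 = 3
h_5 = 5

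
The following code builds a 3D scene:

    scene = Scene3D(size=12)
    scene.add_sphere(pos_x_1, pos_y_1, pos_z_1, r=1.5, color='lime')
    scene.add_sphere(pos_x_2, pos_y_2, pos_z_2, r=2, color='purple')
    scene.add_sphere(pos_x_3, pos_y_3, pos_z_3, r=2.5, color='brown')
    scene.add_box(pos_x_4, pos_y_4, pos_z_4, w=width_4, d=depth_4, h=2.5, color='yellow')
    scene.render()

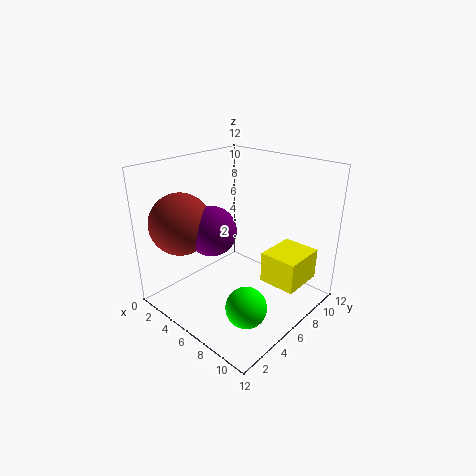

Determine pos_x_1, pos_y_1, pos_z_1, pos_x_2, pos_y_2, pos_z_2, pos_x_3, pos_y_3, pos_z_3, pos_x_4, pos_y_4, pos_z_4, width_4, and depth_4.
pos_x_1 = 10
pos_y_1 = 2.5
pos_z_1 = 3
pos_x_2 = 5
pos_y_2 = 4
pos_z_2 = 7
pos_x_3 = 3
pos_y_3 = 2.5
pos_z_3 = 7.5
pos_x_4 = 8.5
pos_y_4 = 6
pos_z_4 = 3
width_4 = 3
depth_4 = 3.5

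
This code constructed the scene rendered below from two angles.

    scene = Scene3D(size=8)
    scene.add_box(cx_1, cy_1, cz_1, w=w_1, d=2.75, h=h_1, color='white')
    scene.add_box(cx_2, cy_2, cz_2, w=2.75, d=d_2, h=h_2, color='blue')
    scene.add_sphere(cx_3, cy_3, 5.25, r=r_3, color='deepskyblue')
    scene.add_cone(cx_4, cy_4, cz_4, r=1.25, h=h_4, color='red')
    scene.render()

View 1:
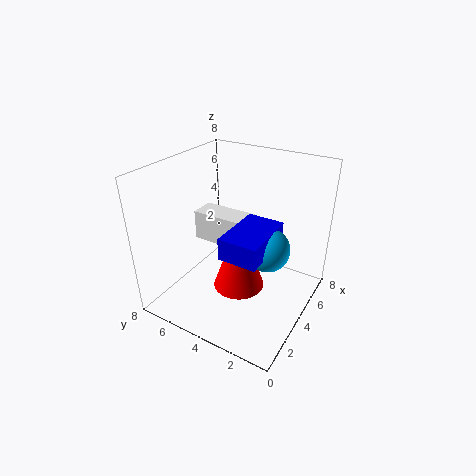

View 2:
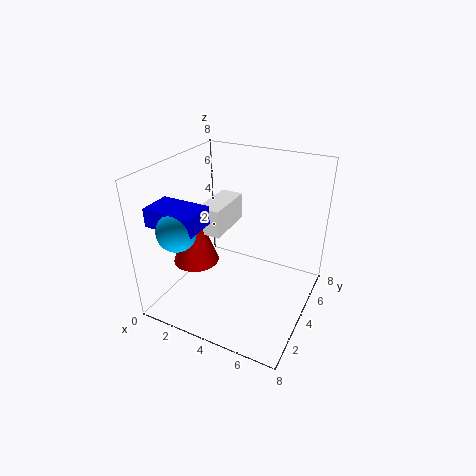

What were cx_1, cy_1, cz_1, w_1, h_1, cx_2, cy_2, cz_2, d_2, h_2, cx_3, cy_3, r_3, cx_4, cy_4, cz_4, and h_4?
cx_1 = 2.25
cy_1 = 2.75
cz_1 = 4.5
w_1 = 1.25
h_1 = 1.5
cx_2 = 0.25
cy_2 = 1
cz_2 = 5.25
d_2 = 1.75
h_2 = 1
cx_3 = 2
cy_3 = 1.25
r_3 = 1
cx_4 = 2
cy_4 = 2.75
cz_4 = 2.75
h_4 = 3.5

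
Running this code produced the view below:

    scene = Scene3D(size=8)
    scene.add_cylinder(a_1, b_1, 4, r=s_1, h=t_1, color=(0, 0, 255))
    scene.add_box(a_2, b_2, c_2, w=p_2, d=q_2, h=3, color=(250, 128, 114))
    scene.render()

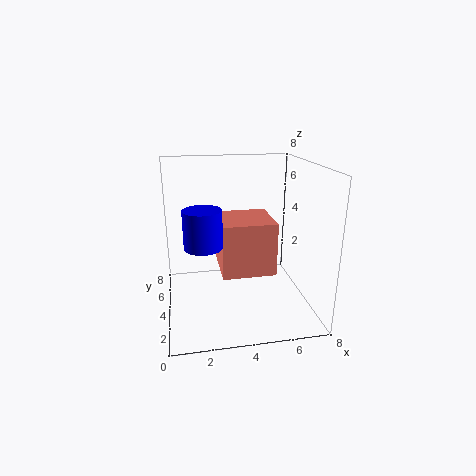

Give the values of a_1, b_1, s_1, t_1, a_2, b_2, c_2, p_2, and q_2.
a_1 = 2; b_1 = 3; s_1 = 1; t_1 = 2; a_2 = 3; b_2 = 3; c_2 = 2; p_2 = 3; q_2 = 3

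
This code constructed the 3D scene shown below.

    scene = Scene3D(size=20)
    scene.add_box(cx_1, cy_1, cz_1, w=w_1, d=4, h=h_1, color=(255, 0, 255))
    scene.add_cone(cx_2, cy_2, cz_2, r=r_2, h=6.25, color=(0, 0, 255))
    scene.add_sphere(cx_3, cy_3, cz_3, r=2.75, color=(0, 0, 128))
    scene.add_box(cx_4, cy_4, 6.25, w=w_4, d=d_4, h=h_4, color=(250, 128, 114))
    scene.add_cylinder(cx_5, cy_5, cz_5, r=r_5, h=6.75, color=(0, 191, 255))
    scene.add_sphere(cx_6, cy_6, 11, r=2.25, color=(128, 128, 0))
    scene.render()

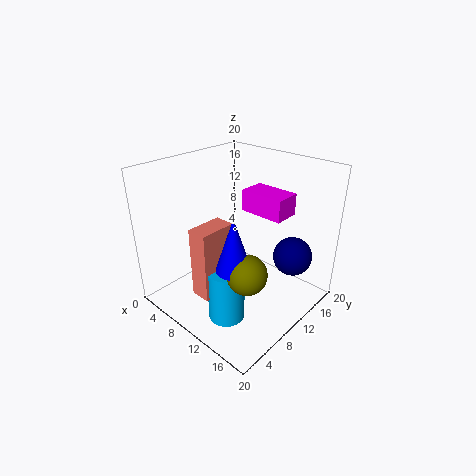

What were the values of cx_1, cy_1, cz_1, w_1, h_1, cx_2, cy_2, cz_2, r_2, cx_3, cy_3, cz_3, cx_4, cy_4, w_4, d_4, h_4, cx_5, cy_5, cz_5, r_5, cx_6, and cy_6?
cx_1 = 6.75, cy_1 = 14.5, cz_1 = 11.75, w_1 = 6.75, h_1 = 3.25, cx_2 = 16, cy_2 = 2.75, cz_2 = 11.25, r_2 = 2, cx_3 = 15.75, cy_3 = 15.25, cz_3 = 7, cx_4 = 10.75, cy_4 = 1, w_4 = 2.5, d_4 = 4.5, h_4 = 8.75, cx_5 = 14, cy_5 = 3.5, cz_5 = 3, r_5 = 2.25, cx_6 = 17.5, cy_6 = 3.25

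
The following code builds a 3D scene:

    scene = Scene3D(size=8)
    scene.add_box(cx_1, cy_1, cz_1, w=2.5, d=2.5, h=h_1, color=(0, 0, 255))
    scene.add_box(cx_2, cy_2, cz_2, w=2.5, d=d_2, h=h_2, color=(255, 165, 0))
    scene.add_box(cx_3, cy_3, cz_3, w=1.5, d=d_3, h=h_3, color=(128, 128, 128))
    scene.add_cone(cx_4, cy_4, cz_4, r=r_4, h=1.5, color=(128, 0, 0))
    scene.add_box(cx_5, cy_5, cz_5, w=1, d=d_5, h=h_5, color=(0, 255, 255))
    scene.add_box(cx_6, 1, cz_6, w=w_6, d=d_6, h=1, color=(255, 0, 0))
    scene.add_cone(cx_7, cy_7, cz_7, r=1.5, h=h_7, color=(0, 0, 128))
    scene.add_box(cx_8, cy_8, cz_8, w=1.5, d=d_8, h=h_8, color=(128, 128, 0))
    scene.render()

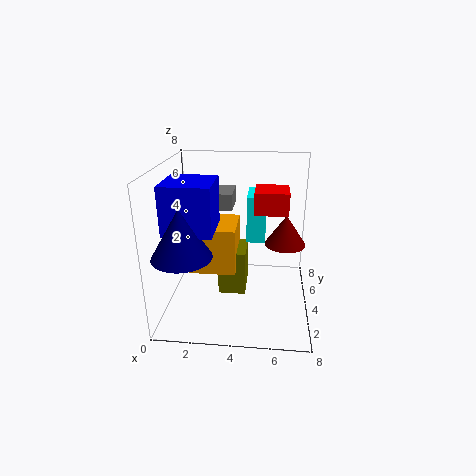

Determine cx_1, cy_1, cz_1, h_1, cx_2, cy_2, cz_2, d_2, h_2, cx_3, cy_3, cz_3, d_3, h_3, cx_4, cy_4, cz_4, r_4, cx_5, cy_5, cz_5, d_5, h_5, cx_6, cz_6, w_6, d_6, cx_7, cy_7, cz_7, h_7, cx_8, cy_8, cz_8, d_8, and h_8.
cx_1 = 0.5
cy_1 = 1.5
cz_1 = 5
h_1 = 2.5
cx_2 = 1.5
cy_2 = 2.5
cz_2 = 2.5
d_2 = 2.5
h_2 = 2.5
cx_3 = 2
cy_3 = 5.5
cz_3 = 5
d_3 = 2
h_3 = 1
cx_4 = 6.5
cy_4 = 2.5
cz_4 = 4.5
r_4 = 1
cx_5 = 4.5
cy_5 = 3.5
cz_5 = 4
d_5 = 2
h_5 = 2.5
cx_6 = 5
cz_6 = 6.5
w_6 = 1.5
d_6 = 1.5
cx_7 = 1.5
cy_7 = 1.5
cz_7 = 4
h_7 = 2.5
cx_8 = 3
cy_8 = 3
cz_8 = 1
d_8 = 2
h_8 = 2.5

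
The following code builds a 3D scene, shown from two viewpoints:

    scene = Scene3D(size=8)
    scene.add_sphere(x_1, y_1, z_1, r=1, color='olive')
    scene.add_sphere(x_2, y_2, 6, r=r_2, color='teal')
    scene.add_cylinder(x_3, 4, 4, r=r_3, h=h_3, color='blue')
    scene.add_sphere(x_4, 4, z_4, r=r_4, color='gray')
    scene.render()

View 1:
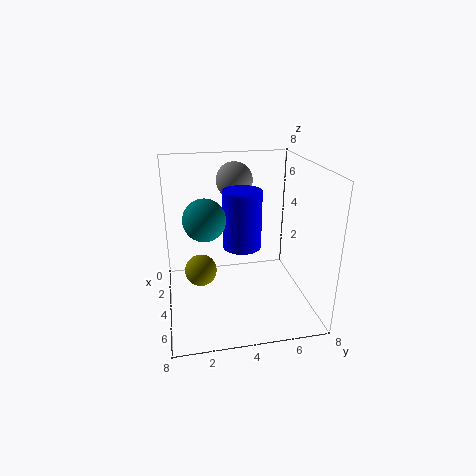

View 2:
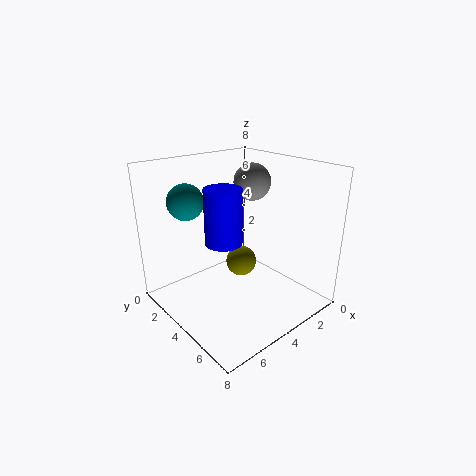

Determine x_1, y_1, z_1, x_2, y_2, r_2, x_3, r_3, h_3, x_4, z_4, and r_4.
x_1 = 2
y_1 = 2
z_1 = 1
x_2 = 6
y_2 = 2
r_2 = 1
x_3 = 5
r_3 = 1
h_3 = 3
x_4 = 3
z_4 = 7
r_4 = 1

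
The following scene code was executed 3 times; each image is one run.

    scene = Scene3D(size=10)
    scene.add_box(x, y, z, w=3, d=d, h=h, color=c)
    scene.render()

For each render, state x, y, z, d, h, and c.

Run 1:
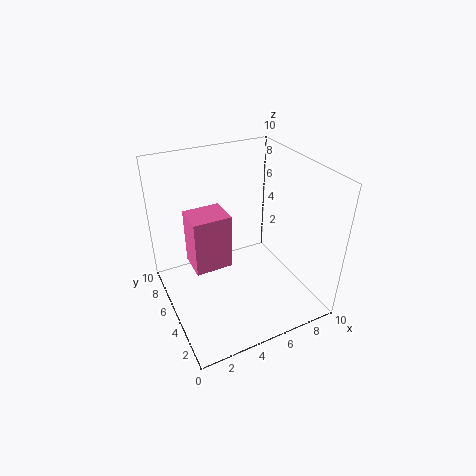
x = 2.5; y = 7; z = 1; d = 2.5; h = 4.5; c = 'hotpink'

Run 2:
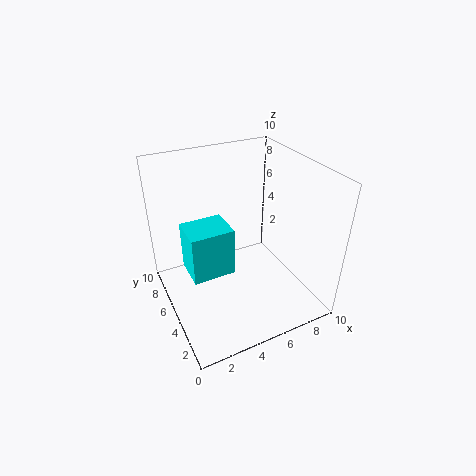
x = 1.5; y = 4.5; z = 2.5; d = 2.5; h = 3.5; c = 'cyan'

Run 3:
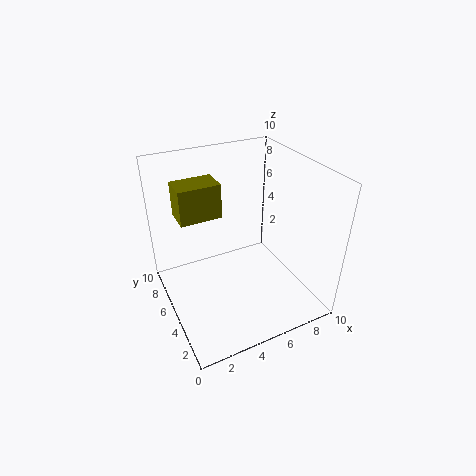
x = 1.5; y = 6.5; z = 6; d = 2; h = 2.5; c = 'olive'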